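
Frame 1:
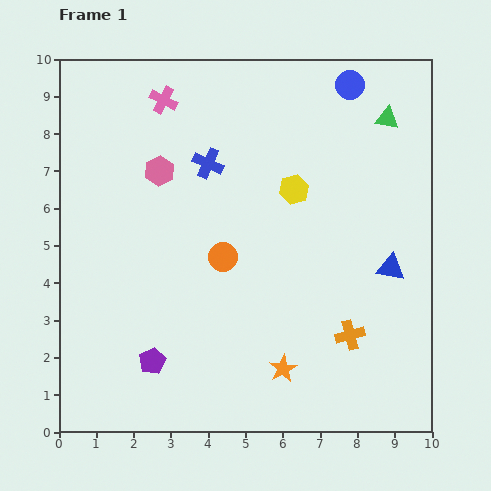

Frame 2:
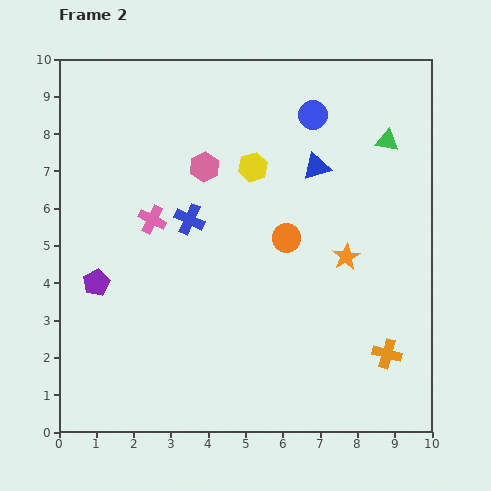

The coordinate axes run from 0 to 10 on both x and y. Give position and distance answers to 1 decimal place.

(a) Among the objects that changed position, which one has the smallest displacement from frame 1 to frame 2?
the green triangle

(moved 0.6)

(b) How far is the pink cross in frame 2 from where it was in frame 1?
3.2

The pink cross moved from (2.8, 8.9) to (2.5, 5.7), a distance of √(0.3² + 3.2²) ≈ 3.2.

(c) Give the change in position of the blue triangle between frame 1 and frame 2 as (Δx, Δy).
(-2.0, 2.7)

The blue triangle was at (8.9, 4.4) in frame 1 and (6.9, 7.1) in frame 2.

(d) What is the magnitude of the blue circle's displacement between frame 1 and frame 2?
1.3

The blue circle moved from (7.8, 9.3) to (6.8, 8.5), a distance of √(1.0² + 0.8²) ≈ 1.3.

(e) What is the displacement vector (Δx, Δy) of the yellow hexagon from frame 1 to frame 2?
(-1.1, 0.6)

The yellow hexagon was at (6.3, 6.5) in frame 1 and (5.2, 7.1) in frame 2.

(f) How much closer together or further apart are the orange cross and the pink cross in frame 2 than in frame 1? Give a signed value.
-0.7

Distance in frame 1: 8.0. Distance in frame 2: 7.3.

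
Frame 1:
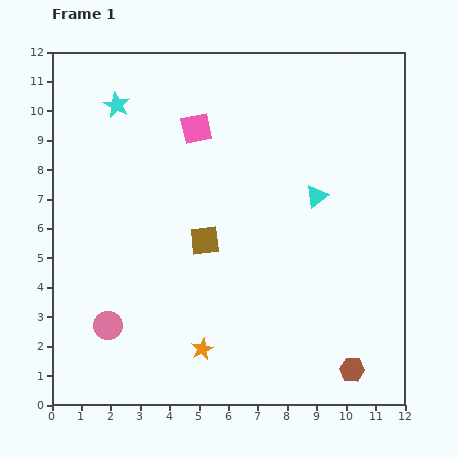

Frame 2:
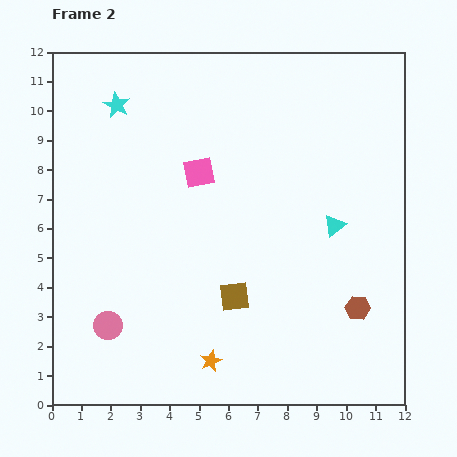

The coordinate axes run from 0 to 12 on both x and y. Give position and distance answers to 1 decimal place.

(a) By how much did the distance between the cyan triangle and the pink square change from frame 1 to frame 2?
+0.2

Distance in frame 1: 4.7. Distance in frame 2: 4.9.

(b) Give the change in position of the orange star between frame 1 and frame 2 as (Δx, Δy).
(0.3, -0.4)

The orange star was at (5.1, 1.9) in frame 1 and (5.4, 1.5) in frame 2.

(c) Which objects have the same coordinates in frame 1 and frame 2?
the pink circle, the cyan star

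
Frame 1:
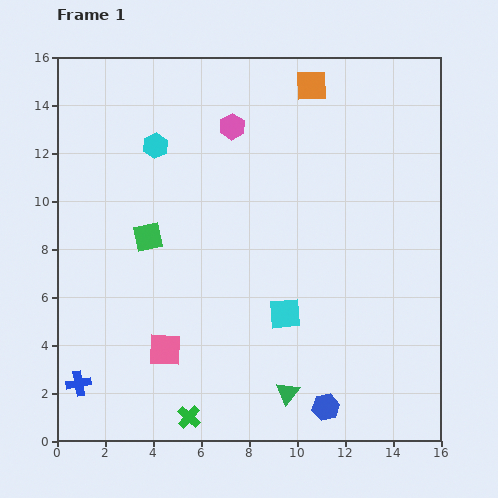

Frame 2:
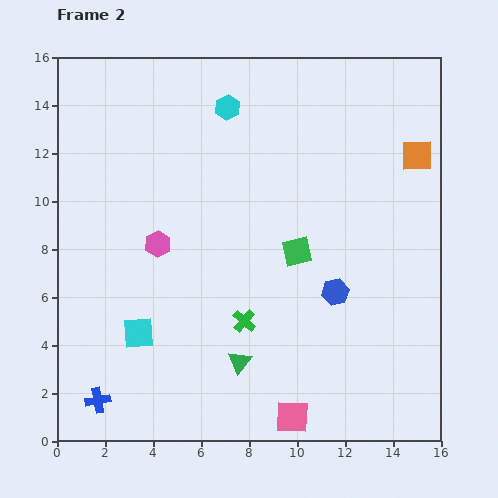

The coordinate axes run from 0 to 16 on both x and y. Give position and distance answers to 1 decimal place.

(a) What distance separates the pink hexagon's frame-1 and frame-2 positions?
5.8

The pink hexagon moved from (7.3, 13.1) to (4.2, 8.2), a distance of √(3.1² + 4.9²) ≈ 5.8.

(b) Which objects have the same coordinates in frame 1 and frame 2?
none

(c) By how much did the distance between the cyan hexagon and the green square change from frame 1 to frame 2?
+2.9

Distance in frame 1: 3.8. Distance in frame 2: 6.7.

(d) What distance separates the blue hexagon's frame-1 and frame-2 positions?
4.8

The blue hexagon moved from (11.2, 1.4) to (11.6, 6.2), a distance of √(0.4² + 4.8²) ≈ 4.8.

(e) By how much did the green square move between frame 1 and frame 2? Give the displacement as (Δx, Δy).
(6.2, -0.6)

The green square was at (3.8, 8.5) in frame 1 and (10.0, 7.9) in frame 2.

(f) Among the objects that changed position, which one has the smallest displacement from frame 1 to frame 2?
the blue cross

(moved 1.1)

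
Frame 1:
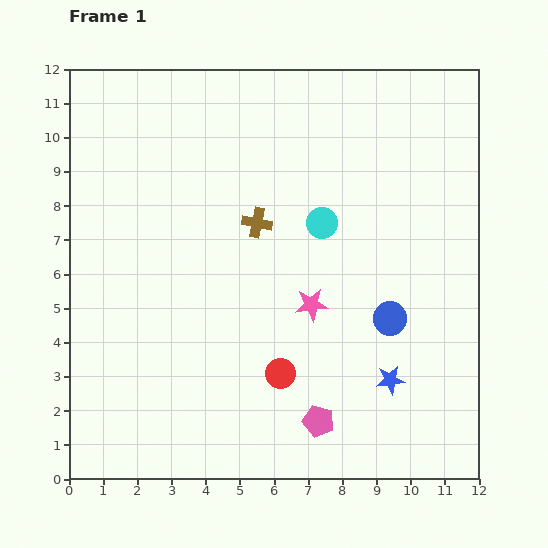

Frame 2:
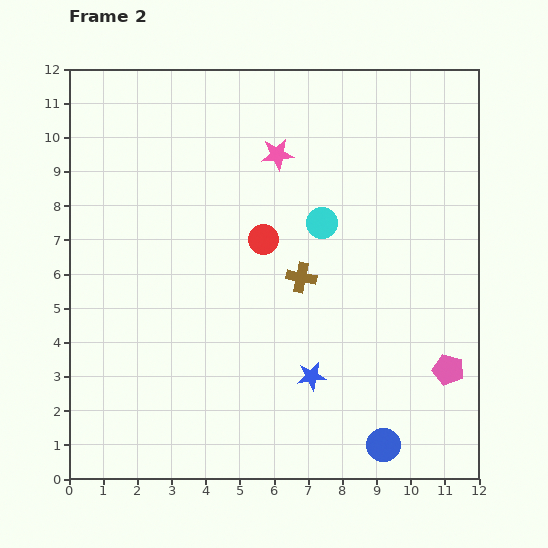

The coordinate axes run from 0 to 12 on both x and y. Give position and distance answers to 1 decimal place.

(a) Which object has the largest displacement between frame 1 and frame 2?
the pink star

(moved 4.5; next 4.1)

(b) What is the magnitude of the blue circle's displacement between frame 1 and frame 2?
3.7

The blue circle moved from (9.4, 4.7) to (9.2, 1.0), a distance of √(0.2² + 3.7²) ≈ 3.7.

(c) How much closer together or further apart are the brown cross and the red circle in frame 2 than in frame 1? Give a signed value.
-2.9

Distance in frame 1: 4.5. Distance in frame 2: 1.6.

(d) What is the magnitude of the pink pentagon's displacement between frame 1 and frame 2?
4.1

The pink pentagon moved from (7.3, 1.7) to (11.1, 3.2), a distance of √(3.8² + 1.5²) ≈ 4.1.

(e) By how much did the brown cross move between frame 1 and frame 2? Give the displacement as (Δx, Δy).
(1.3, -1.6)

The brown cross was at (5.5, 7.5) in frame 1 and (6.8, 5.9) in frame 2.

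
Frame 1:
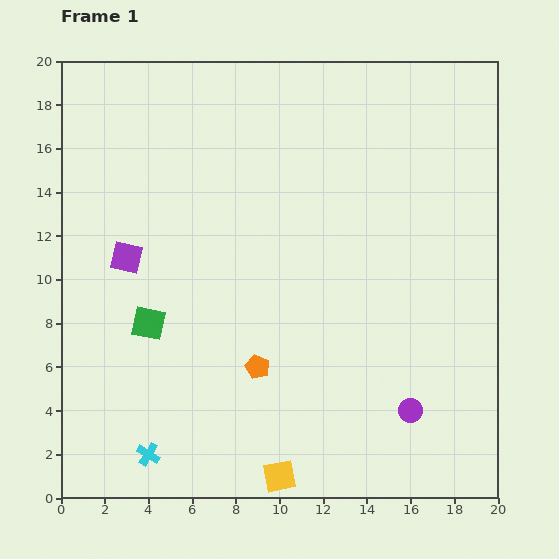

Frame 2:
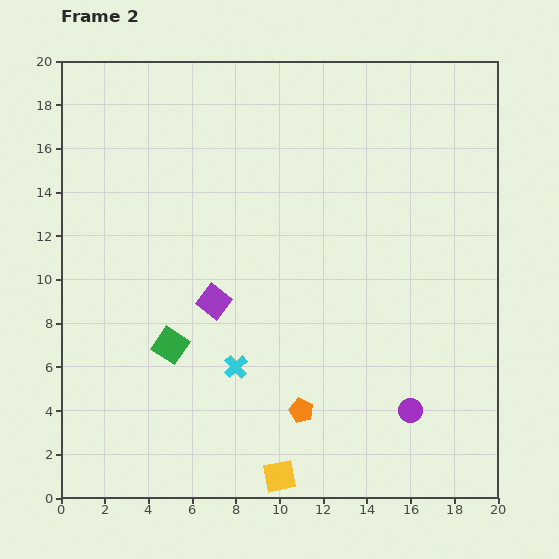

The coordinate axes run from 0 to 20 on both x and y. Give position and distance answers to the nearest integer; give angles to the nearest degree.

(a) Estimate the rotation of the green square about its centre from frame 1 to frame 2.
22° clockwise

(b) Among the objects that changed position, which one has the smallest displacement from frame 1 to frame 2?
the green square

(moved 1)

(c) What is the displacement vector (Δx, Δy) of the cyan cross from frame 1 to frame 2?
(4, 4)

The cyan cross was at (4, 2) in frame 1 and (8, 6) in frame 2.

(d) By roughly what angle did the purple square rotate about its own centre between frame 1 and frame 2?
24° clockwise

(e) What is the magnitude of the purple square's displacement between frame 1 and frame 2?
4

The purple square moved from (3, 11) to (7, 9), a distance of √(4² + 2²) ≈ 4.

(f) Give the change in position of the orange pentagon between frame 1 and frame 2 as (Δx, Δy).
(2, -2)

The orange pentagon was at (9, 6) in frame 1 and (11, 4) in frame 2.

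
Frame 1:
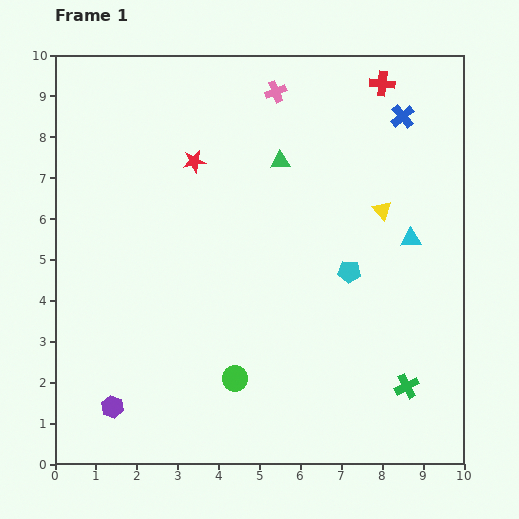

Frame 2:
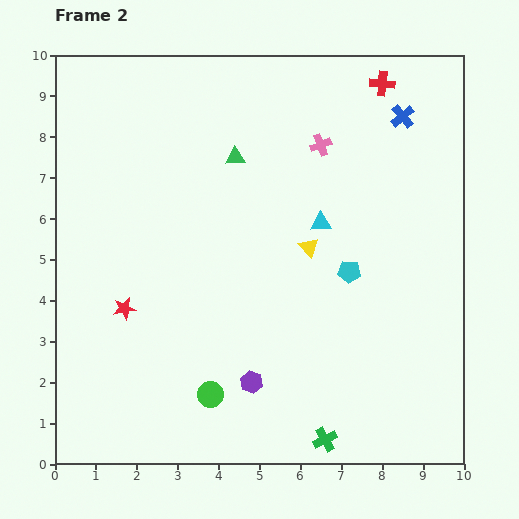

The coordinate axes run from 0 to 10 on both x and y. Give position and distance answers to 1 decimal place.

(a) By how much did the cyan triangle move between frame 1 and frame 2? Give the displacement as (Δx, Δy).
(-2.2, 0.4)

The cyan triangle was at (8.7, 5.5) in frame 1 and (6.5, 5.9) in frame 2.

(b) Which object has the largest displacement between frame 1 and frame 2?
the red star

(moved 4.0; next 3.5)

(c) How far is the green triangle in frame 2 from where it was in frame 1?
1.1

The green triangle moved from (5.5, 7.4) to (4.4, 7.5), a distance of √(1.1² + 0.1²) ≈ 1.1.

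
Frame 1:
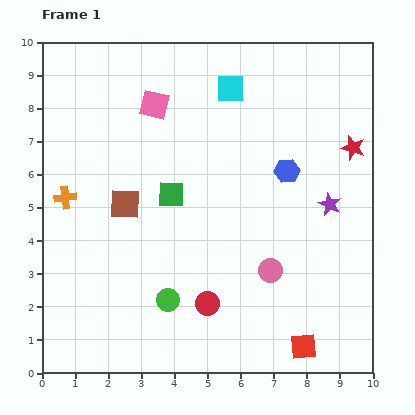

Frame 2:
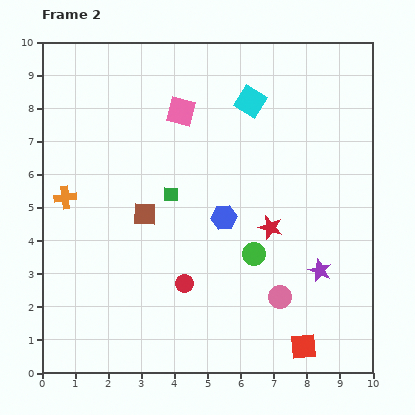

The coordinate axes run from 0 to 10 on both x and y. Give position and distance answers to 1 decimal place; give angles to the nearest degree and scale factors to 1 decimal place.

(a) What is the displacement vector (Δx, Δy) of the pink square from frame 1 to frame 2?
(0.8, -0.2)

The pink square was at (3.4, 8.1) in frame 1 and (4.2, 7.9) in frame 2.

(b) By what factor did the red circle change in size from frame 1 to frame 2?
0.7×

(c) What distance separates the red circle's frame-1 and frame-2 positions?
0.9

The red circle moved from (5.0, 2.1) to (4.3, 2.7), a distance of √(0.7² + 0.6²) ≈ 0.9.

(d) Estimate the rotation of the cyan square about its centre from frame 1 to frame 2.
32° clockwise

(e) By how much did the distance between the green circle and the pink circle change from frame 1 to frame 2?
-1.7

Distance in frame 1: 3.2. Distance in frame 2: 1.5.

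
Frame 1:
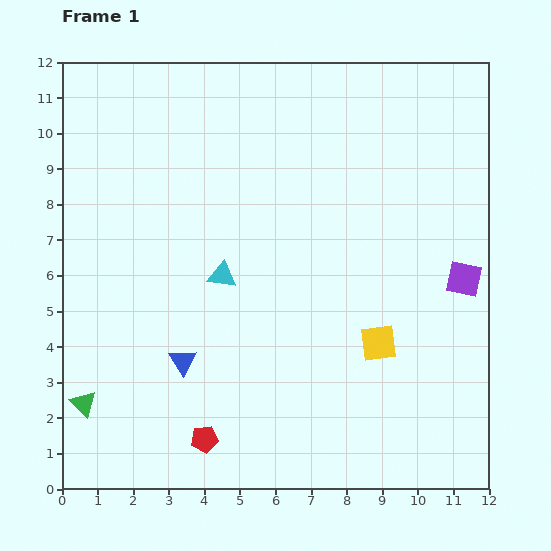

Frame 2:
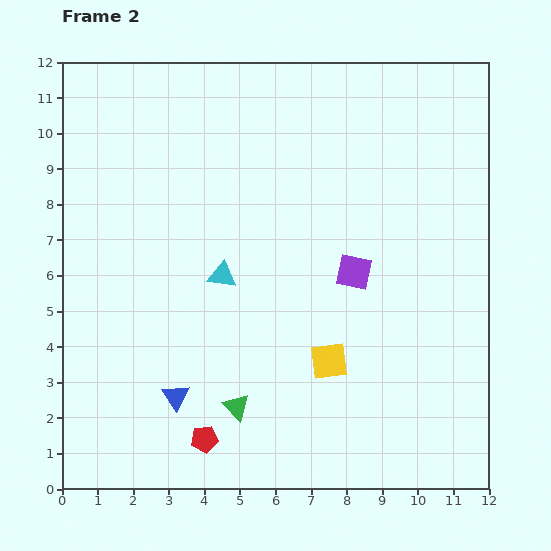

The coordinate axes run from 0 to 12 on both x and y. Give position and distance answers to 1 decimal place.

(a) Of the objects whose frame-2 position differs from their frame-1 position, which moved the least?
the blue triangle

(moved 1.0)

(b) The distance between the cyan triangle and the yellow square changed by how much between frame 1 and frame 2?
-1.0

Distance in frame 1: 4.8. Distance in frame 2: 3.8.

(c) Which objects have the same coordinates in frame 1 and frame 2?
the red pentagon, the cyan triangle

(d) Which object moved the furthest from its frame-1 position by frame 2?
the green triangle

(moved 4.3; next 3.1)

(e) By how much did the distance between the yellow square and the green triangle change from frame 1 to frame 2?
-5.6

Distance in frame 1: 8.5. Distance in frame 2: 2.9.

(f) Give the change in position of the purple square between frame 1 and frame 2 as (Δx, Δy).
(-3.1, 0.2)

The purple square was at (11.3, 5.9) in frame 1 and (8.2, 6.1) in frame 2.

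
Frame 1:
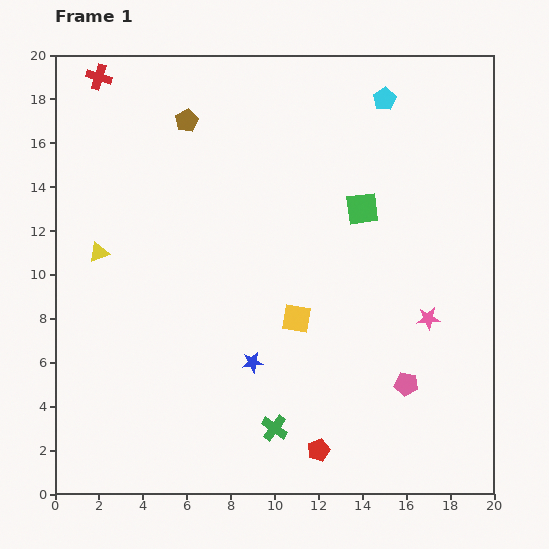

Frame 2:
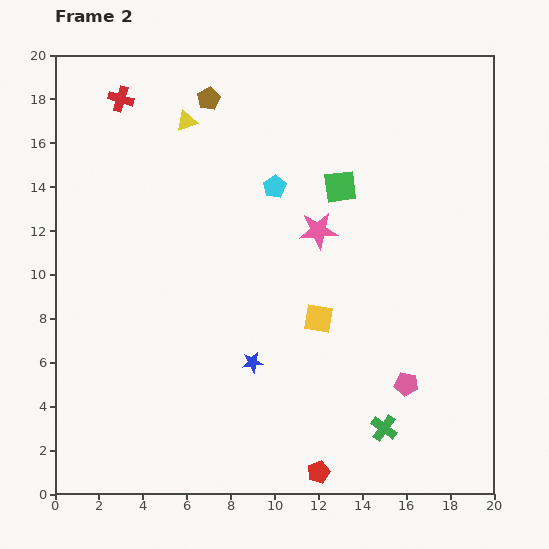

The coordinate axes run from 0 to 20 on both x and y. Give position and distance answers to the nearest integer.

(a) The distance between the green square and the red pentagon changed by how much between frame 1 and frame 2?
+2

Distance in frame 1: 11. Distance in frame 2: 13.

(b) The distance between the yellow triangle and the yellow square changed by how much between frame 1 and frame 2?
+2

Distance in frame 1: 9. Distance in frame 2: 11.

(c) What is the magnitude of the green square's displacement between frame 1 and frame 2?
1

The green square moved from (14, 13) to (13, 14), a distance of √(1² + 1²) ≈ 1.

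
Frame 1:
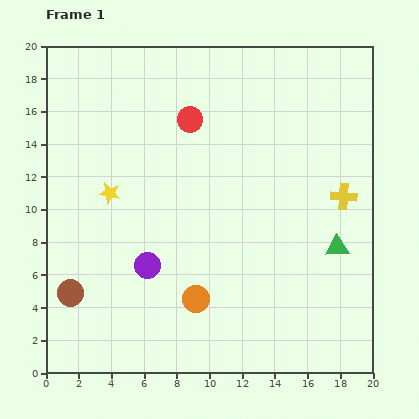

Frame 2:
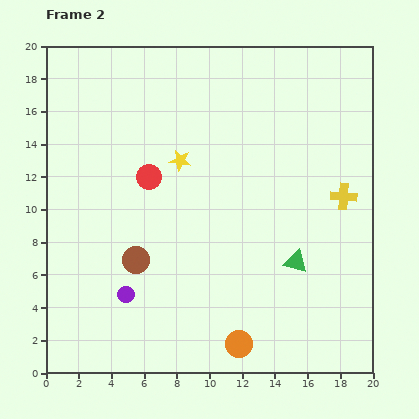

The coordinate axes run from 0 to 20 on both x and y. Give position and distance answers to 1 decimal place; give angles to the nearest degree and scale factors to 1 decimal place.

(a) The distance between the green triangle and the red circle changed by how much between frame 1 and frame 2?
-1.5

Distance in frame 1: 11.9. Distance in frame 2: 10.4.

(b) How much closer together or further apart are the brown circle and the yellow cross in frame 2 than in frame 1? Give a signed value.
-4.4

Distance in frame 1: 17.7. Distance in frame 2: 13.3.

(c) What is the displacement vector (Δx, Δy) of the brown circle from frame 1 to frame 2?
(4.0, 2.0)

The brown circle was at (1.5, 4.9) in frame 1 and (5.5, 6.9) in frame 2.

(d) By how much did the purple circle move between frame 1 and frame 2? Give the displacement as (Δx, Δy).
(-1.3, -1.8)

The purple circle was at (6.2, 6.6) in frame 1 and (4.9, 4.8) in frame 2.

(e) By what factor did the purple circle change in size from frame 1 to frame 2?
0.6×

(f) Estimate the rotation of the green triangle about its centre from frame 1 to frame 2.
19° clockwise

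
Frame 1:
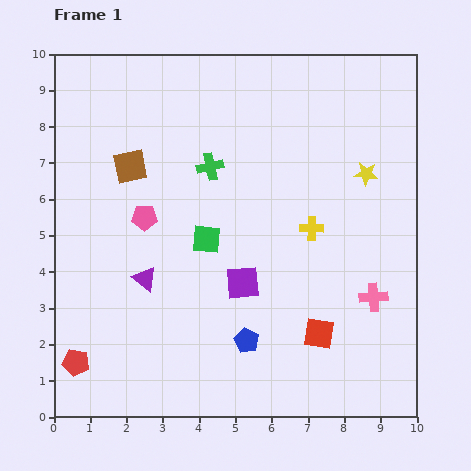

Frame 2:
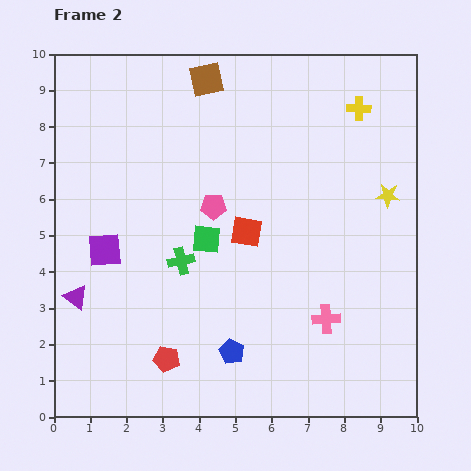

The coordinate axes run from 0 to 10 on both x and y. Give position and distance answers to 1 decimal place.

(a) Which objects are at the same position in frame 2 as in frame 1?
the green square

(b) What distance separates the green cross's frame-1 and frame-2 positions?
2.7

The green cross moved from (4.3, 6.9) to (3.5, 4.3), a distance of √(0.8² + 2.6²) ≈ 2.7.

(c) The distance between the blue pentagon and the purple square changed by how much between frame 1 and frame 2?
+2.9

Distance in frame 1: 1.6. Distance in frame 2: 4.5.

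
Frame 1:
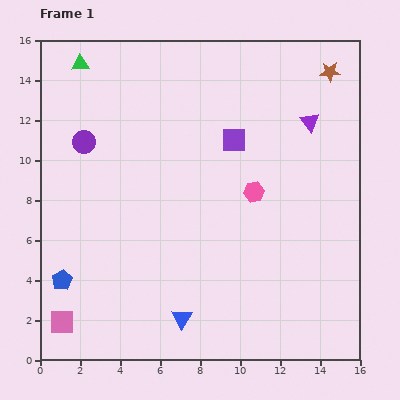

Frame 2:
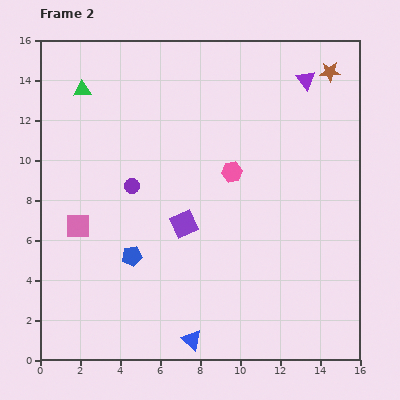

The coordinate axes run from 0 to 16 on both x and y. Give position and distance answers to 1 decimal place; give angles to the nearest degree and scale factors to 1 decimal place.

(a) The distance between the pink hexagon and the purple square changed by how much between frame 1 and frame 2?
+0.7

Distance in frame 1: 2.8. Distance in frame 2: 3.5.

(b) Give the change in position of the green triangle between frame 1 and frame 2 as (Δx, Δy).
(0.1, -1.3)

The green triangle was at (2.0, 14.8) in frame 1 and (2.1, 13.5) in frame 2.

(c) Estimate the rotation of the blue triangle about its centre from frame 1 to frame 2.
22° counter-clockwise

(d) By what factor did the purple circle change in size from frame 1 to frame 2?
0.7×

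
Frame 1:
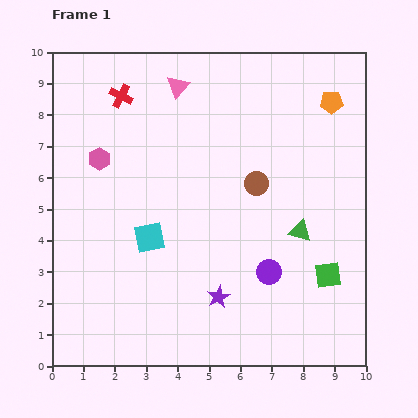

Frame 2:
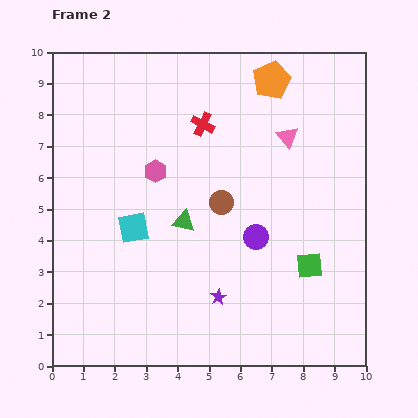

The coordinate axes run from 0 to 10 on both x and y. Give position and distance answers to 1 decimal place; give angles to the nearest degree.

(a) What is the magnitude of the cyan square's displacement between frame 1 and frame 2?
0.6

The cyan square moved from (3.1, 4.1) to (2.6, 4.4), a distance of √(0.5² + 0.3²) ≈ 0.6.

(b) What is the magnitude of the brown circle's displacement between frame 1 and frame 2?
1.3

The brown circle moved from (6.5, 5.8) to (5.4, 5.2), a distance of √(1.1² + 0.6²) ≈ 1.3.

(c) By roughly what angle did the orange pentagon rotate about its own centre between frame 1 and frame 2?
24° counter-clockwise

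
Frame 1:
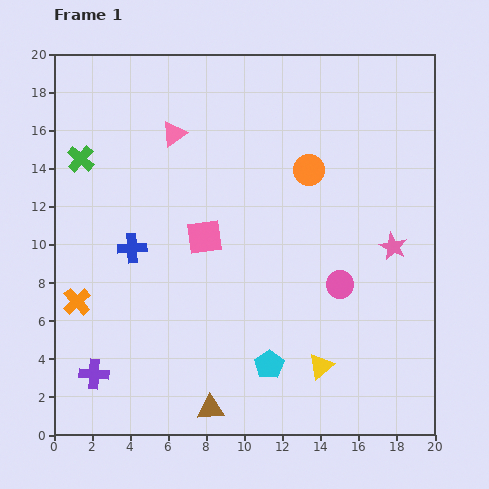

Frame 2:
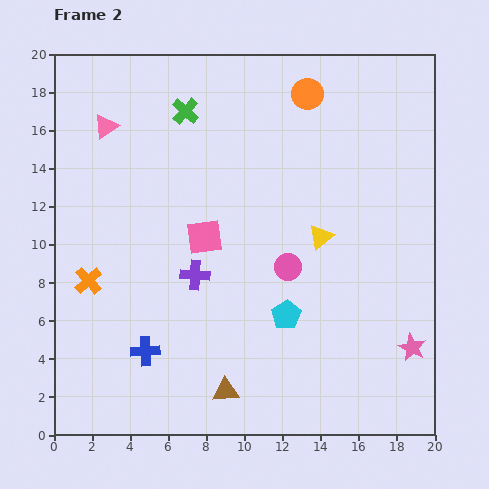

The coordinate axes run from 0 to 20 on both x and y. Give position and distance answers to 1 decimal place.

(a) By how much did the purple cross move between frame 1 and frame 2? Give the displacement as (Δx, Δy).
(5.3, 5.2)

The purple cross was at (2.1, 3.2) in frame 1 and (7.4, 8.4) in frame 2.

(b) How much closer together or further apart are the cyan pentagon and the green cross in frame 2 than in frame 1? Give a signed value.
-2.8

Distance in frame 1: 14.7. Distance in frame 2: 11.9.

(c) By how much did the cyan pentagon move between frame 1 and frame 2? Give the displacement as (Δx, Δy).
(0.9, 2.6)

The cyan pentagon was at (11.3, 3.7) in frame 1 and (12.2, 6.3) in frame 2.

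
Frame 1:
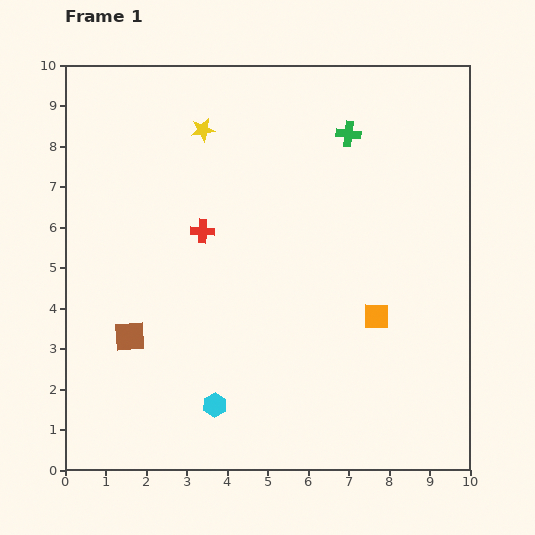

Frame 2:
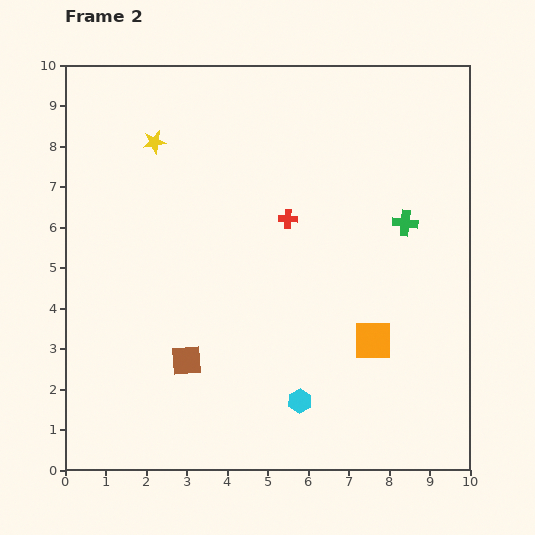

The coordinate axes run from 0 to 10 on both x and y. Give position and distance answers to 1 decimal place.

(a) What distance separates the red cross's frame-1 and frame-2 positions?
2.1

The red cross moved from (3.4, 5.9) to (5.5, 6.2), a distance of √(2.1² + 0.3²) ≈ 2.1.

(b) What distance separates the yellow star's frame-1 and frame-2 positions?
1.2

The yellow star moved from (3.4, 8.4) to (2.2, 8.1), a distance of √(1.2² + 0.3²) ≈ 1.2.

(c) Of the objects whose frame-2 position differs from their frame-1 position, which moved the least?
the orange square

(moved 0.6)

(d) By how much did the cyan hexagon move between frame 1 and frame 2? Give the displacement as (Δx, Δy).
(2.1, 0.1)

The cyan hexagon was at (3.7, 1.6) in frame 1 and (5.8, 1.7) in frame 2.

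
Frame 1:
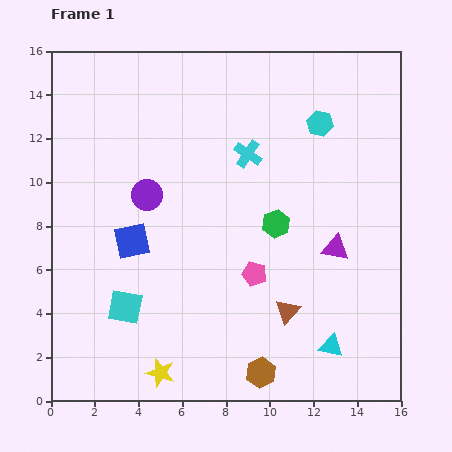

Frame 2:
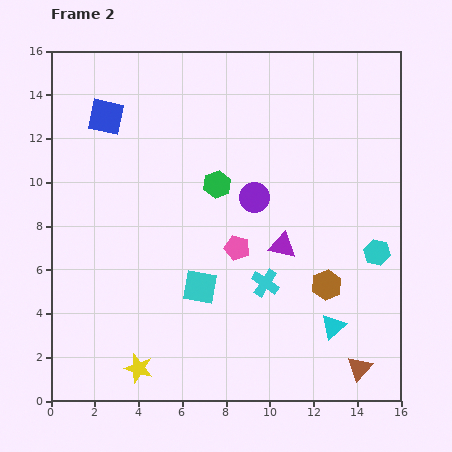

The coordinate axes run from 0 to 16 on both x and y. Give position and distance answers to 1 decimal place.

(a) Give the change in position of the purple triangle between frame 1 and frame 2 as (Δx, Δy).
(-2.4, 0.1)

The purple triangle was at (13.0, 7.0) in frame 1 and (10.6, 7.1) in frame 2.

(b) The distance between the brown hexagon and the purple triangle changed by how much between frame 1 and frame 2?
-3.9

Distance in frame 1: 6.6. Distance in frame 2: 2.7.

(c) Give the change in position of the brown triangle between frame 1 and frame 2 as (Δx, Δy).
(3.3, -2.6)

The brown triangle was at (10.8, 4.1) in frame 1 and (14.1, 1.5) in frame 2.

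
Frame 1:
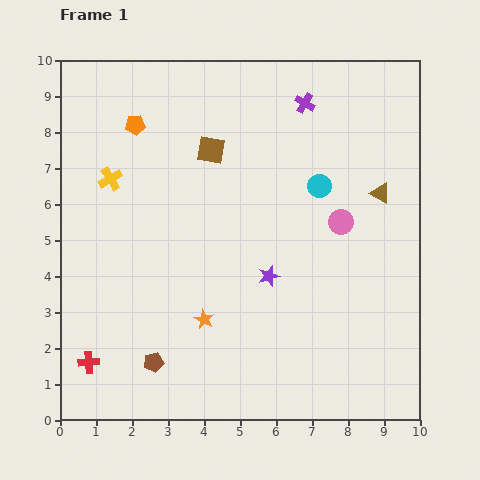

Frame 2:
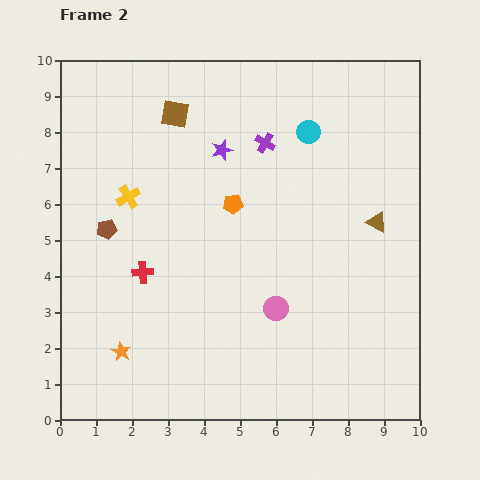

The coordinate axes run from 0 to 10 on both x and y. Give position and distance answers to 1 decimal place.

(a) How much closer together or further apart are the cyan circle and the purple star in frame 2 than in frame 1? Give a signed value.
-0.4

Distance in frame 1: 2.9. Distance in frame 2: 2.5.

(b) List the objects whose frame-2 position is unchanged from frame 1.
none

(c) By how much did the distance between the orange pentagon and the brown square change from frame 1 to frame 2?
+0.8

Distance in frame 1: 2.2. Distance in frame 2: 3.0.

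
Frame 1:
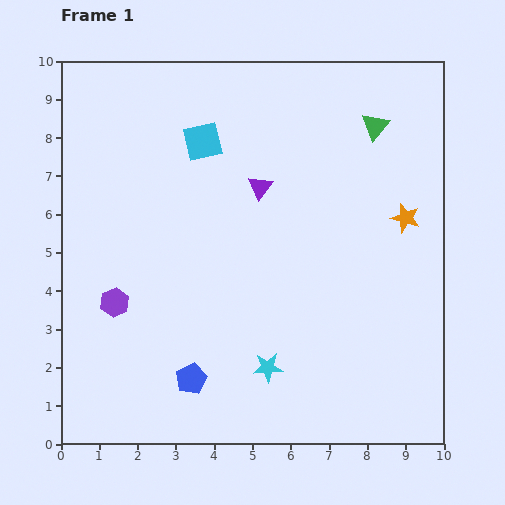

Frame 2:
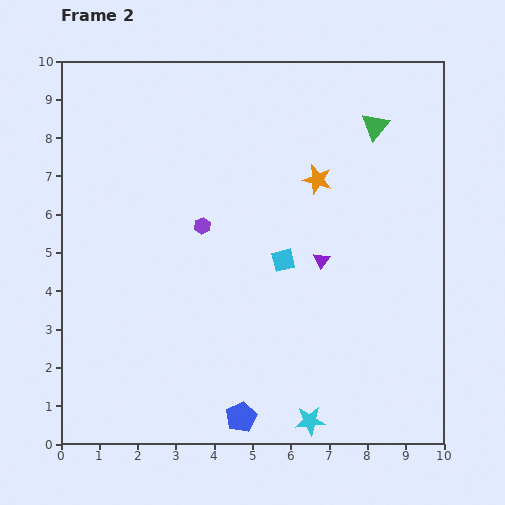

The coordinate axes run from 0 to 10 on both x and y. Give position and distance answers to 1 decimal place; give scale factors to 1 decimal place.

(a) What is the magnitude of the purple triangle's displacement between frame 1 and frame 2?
2.5

The purple triangle moved from (5.2, 6.7) to (6.8, 4.8), a distance of √(1.6² + 1.9²) ≈ 2.5.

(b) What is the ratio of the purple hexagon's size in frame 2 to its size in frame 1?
0.6×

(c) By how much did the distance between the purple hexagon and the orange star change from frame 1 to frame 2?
-4.7

Distance in frame 1: 7.9. Distance in frame 2: 3.2.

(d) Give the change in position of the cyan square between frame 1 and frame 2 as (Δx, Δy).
(2.1, -3.1)

The cyan square was at (3.7, 7.9) in frame 1 and (5.8, 4.8) in frame 2.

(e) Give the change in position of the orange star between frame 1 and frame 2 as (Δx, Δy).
(-2.3, 1.0)

The orange star was at (9.0, 5.9) in frame 1 and (6.7, 6.9) in frame 2.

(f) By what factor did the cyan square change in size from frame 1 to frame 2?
0.6×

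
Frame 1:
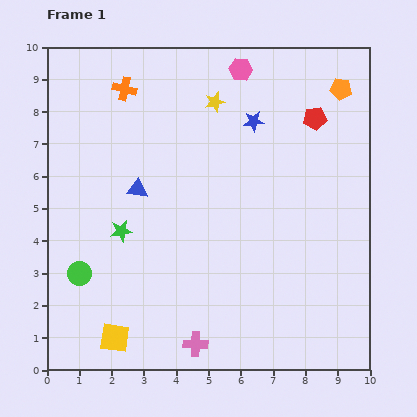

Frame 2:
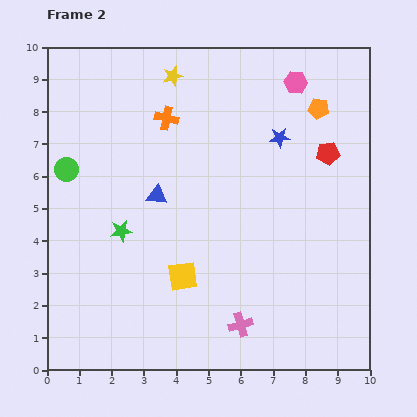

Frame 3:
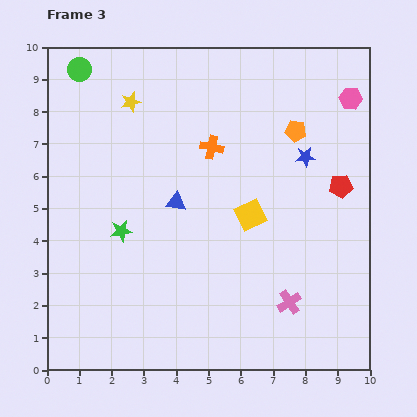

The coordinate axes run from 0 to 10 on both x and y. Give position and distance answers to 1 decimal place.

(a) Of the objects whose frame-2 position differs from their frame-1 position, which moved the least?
the blue triangle

(moved 0.6)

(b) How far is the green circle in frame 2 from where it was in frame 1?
3.2

The green circle moved from (1.0, 3.0) to (0.6, 6.2), a distance of √(0.4² + 3.2²) ≈ 3.2.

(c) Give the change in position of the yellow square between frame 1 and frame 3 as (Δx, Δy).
(4.2, 3.8)

The yellow square was at (2.1, 1.0) in frame 1 and (6.3, 4.8) in frame 3.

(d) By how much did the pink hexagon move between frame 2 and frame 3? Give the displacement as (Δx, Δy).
(1.7, -0.5)

The pink hexagon was at (7.7, 8.9) in frame 2 and (9.4, 8.4) in frame 3.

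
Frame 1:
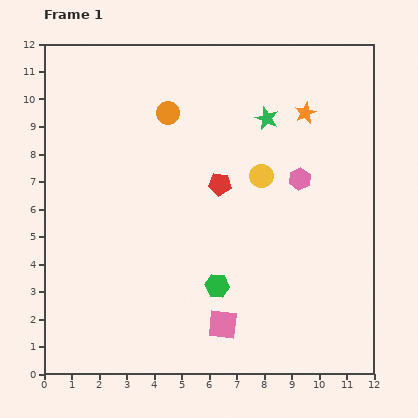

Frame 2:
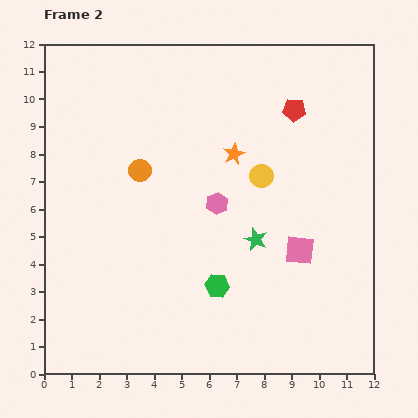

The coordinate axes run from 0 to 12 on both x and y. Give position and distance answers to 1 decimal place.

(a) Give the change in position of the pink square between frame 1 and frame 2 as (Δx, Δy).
(2.8, 2.7)

The pink square was at (6.5, 1.8) in frame 1 and (9.3, 4.5) in frame 2.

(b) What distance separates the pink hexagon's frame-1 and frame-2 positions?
3.1

The pink hexagon moved from (9.3, 7.1) to (6.3, 6.2), a distance of √(3.0² + 0.9²) ≈ 3.1.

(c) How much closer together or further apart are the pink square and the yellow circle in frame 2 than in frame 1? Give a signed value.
-2.6

Distance in frame 1: 5.6. Distance in frame 2: 3.0.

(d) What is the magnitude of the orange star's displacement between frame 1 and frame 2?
3.0

The orange star moved from (9.5, 9.5) to (6.9, 8.0), a distance of √(2.6² + 1.5²) ≈ 3.0.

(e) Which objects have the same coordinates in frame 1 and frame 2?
the yellow circle, the green hexagon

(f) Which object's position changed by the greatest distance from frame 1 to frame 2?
the green star

(moved 4.4; next 3.9)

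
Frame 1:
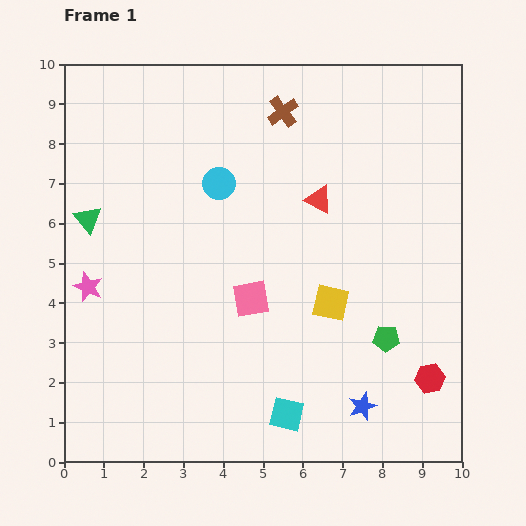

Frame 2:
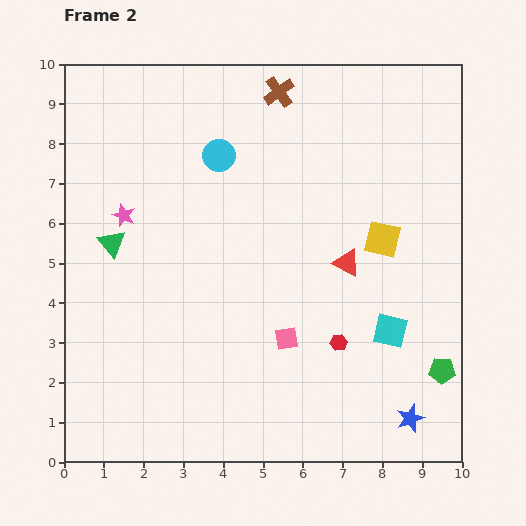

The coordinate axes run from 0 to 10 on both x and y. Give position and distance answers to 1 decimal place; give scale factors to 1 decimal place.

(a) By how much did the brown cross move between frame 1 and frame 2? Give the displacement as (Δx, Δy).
(-0.1, 0.5)

The brown cross was at (5.5, 8.8) in frame 1 and (5.4, 9.3) in frame 2.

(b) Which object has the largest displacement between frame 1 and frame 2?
the cyan square

(moved 3.3; next 2.5)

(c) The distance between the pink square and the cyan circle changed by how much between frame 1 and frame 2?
+1.9

Distance in frame 1: 3.0. Distance in frame 2: 4.9.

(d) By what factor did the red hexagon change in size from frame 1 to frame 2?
0.6×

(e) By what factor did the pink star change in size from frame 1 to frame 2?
0.8×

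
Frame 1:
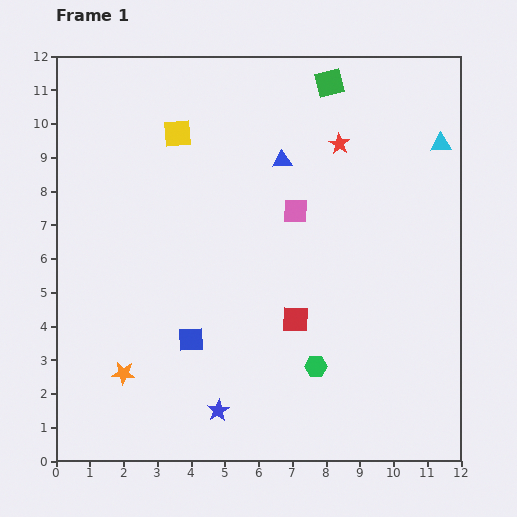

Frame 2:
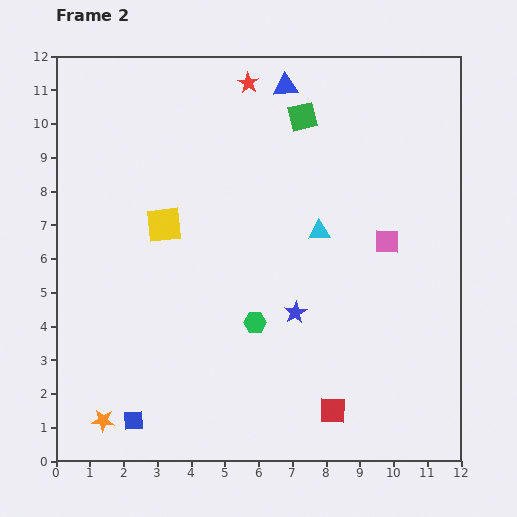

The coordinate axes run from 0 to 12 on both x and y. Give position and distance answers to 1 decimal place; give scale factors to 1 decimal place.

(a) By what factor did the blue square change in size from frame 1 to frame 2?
0.8×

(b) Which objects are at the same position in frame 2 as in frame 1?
none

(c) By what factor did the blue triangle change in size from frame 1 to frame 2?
1.3×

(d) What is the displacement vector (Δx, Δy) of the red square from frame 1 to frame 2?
(1.1, -2.7)

The red square was at (7.1, 4.2) in frame 1 and (8.2, 1.5) in frame 2.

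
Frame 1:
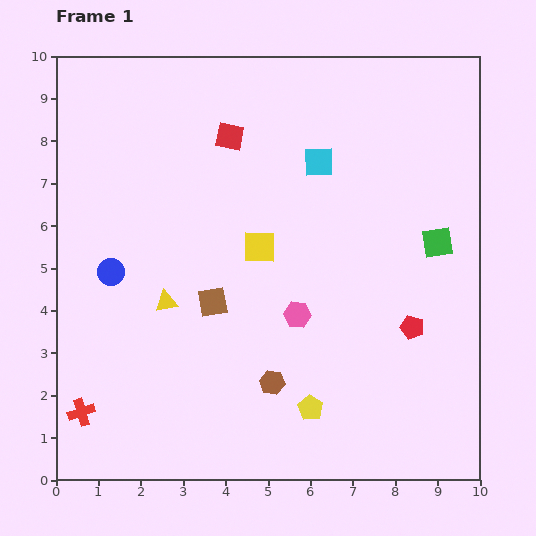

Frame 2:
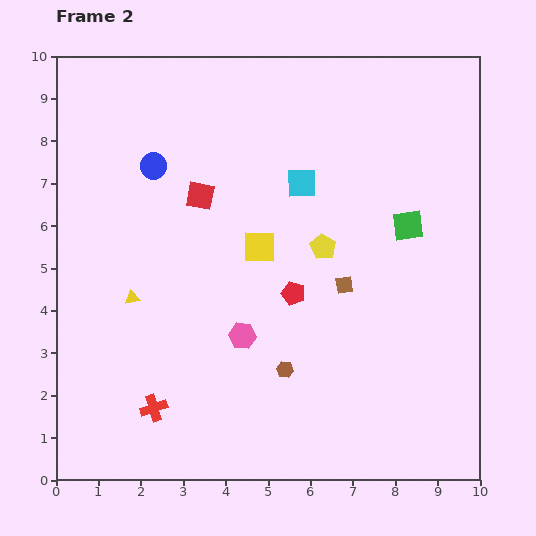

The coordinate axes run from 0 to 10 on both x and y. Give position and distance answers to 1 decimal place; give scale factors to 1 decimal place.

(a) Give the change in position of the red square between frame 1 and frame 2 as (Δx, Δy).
(-0.7, -1.4)

The red square was at (4.1, 8.1) in frame 1 and (3.4, 6.7) in frame 2.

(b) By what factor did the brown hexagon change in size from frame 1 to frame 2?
0.7×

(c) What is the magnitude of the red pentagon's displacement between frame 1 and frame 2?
2.9

The red pentagon moved from (8.4, 3.6) to (5.6, 4.4), a distance of √(2.8² + 0.8²) ≈ 2.9.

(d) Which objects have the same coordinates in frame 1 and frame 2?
the yellow square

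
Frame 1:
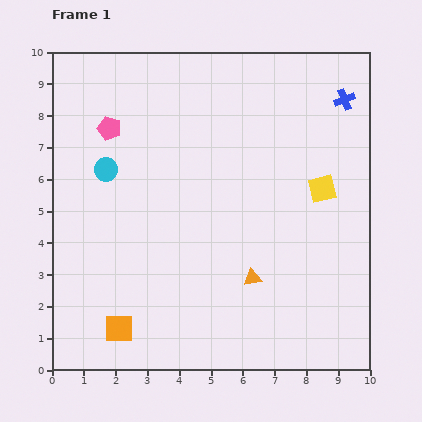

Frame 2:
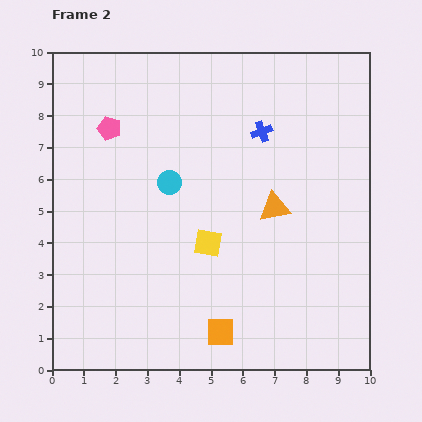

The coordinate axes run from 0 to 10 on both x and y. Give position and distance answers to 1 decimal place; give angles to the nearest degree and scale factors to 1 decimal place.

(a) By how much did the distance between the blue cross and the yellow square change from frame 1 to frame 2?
+1.0

Distance in frame 1: 2.9. Distance in frame 2: 3.9.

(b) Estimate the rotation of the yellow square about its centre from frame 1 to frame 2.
23° clockwise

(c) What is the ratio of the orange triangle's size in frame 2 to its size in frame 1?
1.7×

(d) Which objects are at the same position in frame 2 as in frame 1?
the pink pentagon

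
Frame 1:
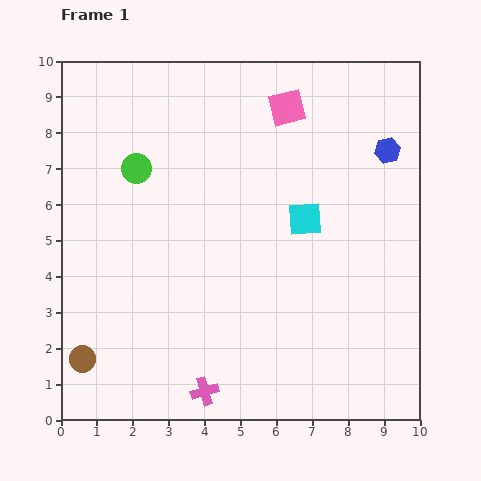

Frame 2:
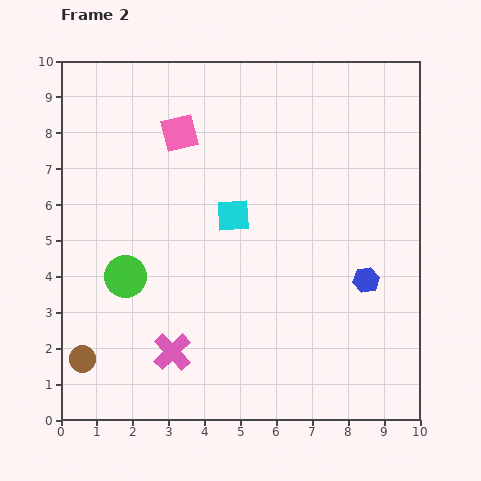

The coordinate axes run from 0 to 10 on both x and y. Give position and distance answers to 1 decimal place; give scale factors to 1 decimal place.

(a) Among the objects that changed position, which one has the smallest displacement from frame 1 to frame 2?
the pink cross

(moved 1.4)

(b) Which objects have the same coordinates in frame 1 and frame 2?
the brown circle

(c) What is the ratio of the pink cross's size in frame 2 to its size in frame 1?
1.4×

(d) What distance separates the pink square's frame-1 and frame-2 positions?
3.1

The pink square moved from (6.3, 8.7) to (3.3, 8.0), a distance of √(3.0² + 0.7²) ≈ 3.1.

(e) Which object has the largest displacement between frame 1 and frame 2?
the blue hexagon

(moved 3.6; next 3.1)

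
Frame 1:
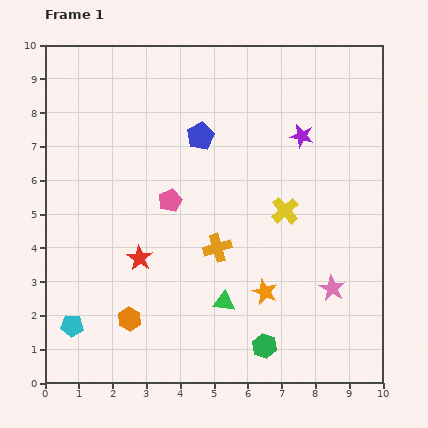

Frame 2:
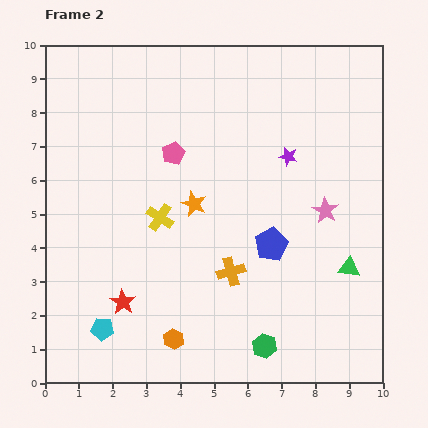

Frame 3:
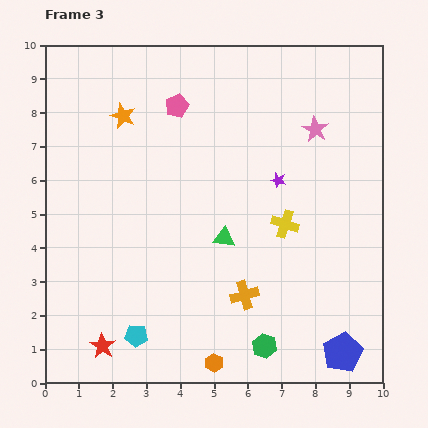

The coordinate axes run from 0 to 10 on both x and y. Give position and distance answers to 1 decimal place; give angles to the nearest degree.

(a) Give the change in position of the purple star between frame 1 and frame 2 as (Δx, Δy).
(-0.4, -0.6)

The purple star was at (7.6, 7.3) in frame 1 and (7.2, 6.7) in frame 2.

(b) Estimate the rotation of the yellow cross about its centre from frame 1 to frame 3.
31° counter-clockwise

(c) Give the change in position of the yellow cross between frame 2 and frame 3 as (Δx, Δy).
(3.7, -0.2)

The yellow cross was at (3.4, 4.9) in frame 2 and (7.1, 4.7) in frame 3.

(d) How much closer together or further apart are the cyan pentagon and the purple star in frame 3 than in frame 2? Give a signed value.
-1.3

Distance in frame 2: 7.5. Distance in frame 3: 6.2.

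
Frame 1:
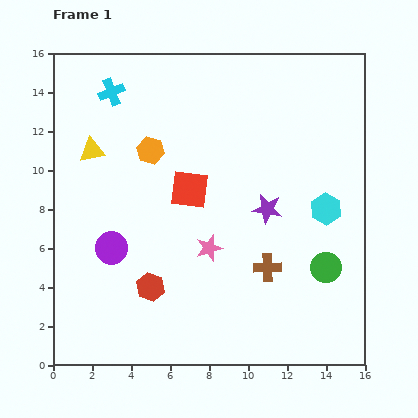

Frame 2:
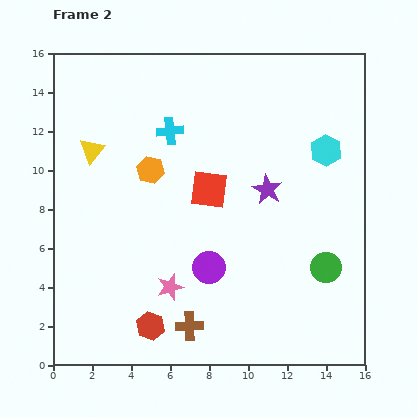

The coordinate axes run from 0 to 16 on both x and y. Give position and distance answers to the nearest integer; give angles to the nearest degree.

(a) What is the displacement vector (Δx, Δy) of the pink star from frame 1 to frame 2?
(-2, -2)

The pink star was at (8, 6) in frame 1 and (6, 4) in frame 2.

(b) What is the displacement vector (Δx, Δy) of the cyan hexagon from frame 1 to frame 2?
(0, 3)

The cyan hexagon was at (14, 8) in frame 1 and (14, 11) in frame 2.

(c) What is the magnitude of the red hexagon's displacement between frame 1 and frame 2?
2

The red hexagon moved from (5, 4) to (5, 2), a distance of √(0² + 2²) ≈ 2.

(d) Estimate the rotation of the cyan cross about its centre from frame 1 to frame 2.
17° clockwise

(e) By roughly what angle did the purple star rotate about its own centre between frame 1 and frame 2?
20° clockwise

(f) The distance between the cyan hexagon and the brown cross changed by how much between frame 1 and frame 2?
+7

Distance in frame 1: 4. Distance in frame 2: 11.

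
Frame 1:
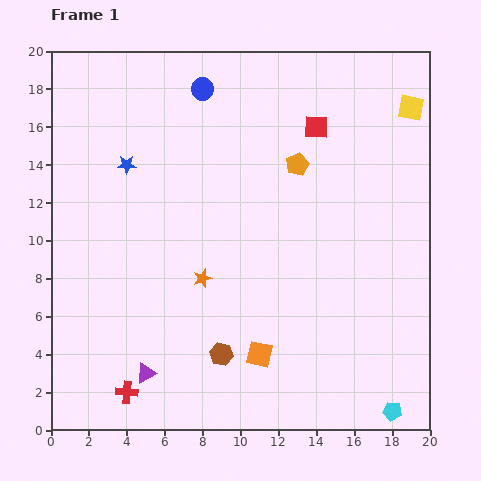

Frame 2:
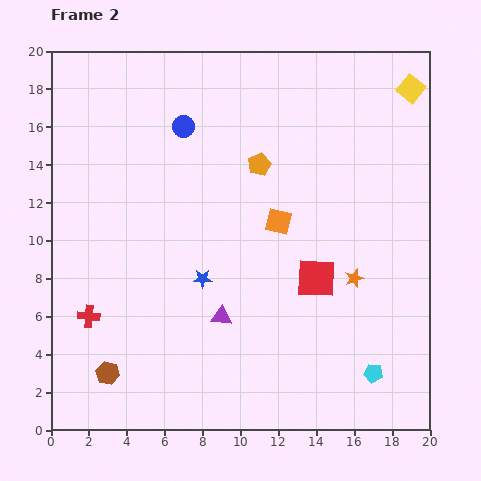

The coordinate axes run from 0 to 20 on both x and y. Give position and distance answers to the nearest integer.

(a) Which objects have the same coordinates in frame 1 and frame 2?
none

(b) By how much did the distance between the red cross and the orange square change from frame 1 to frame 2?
+4

Distance in frame 1: 7. Distance in frame 2: 11.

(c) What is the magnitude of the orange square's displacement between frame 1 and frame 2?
7

The orange square moved from (11, 4) to (12, 11), a distance of √(1² + 7²) ≈ 7.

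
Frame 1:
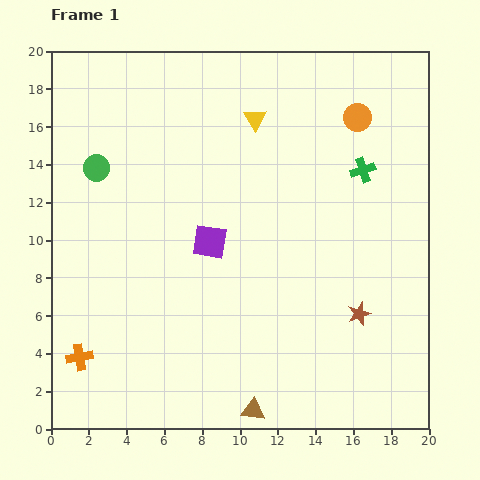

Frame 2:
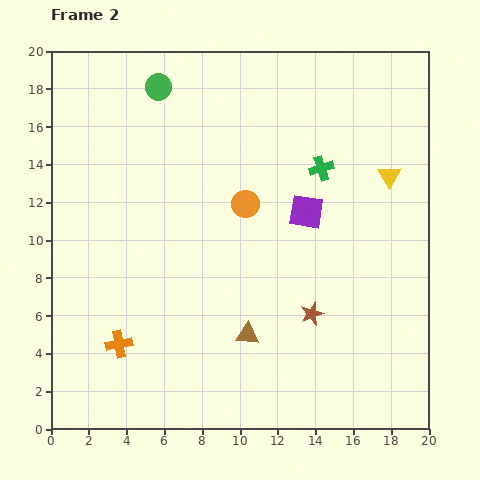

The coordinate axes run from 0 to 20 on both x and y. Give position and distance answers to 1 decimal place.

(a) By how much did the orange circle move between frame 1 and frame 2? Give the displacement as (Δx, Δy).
(-5.9, -4.6)

The orange circle was at (16.2, 16.5) in frame 1 and (10.3, 11.9) in frame 2.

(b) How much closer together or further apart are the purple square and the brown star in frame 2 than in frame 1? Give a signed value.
-3.4

Distance in frame 1: 8.8. Distance in frame 2: 5.4.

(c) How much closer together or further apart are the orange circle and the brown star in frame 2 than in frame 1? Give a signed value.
-3.6

Distance in frame 1: 10.4. Distance in frame 2: 6.8.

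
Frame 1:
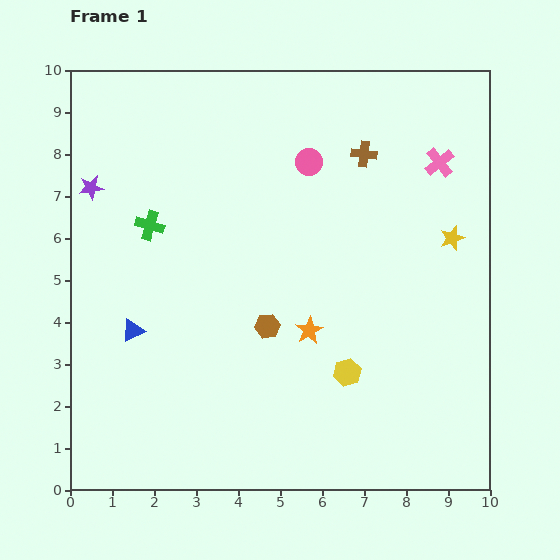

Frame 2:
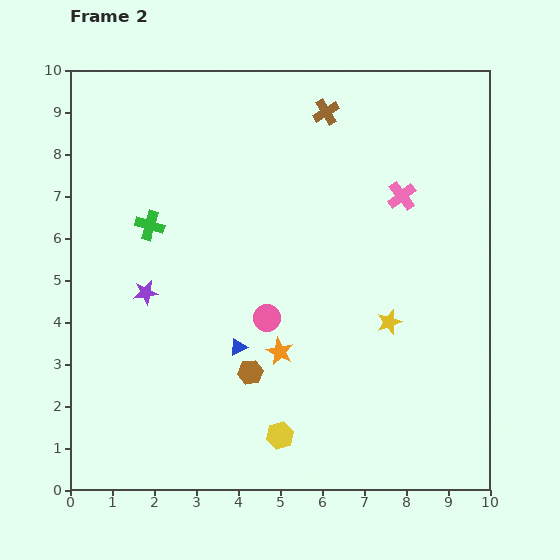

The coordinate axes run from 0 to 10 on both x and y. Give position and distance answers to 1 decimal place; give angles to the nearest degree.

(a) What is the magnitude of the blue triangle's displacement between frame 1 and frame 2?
2.5

The blue triangle moved from (1.5, 3.8) to (4.0, 3.4), a distance of √(2.5² + 0.4²) ≈ 2.5.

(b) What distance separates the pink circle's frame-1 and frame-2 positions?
3.8

The pink circle moved from (5.7, 7.8) to (4.7, 4.1), a distance of √(1.0² + 3.7²) ≈ 3.8.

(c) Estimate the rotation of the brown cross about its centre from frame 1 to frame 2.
38° counter-clockwise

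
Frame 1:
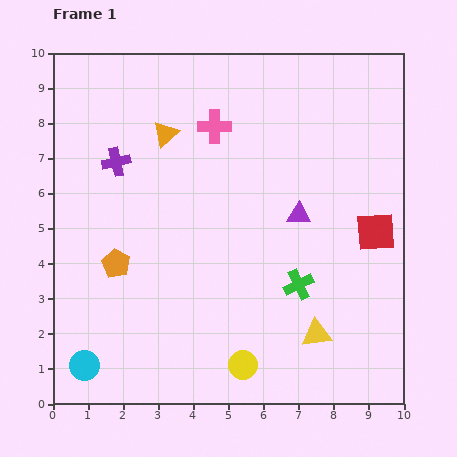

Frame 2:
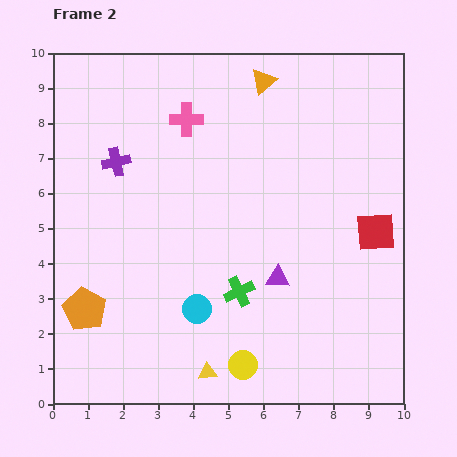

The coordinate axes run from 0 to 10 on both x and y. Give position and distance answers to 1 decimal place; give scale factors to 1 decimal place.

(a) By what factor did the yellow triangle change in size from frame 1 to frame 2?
0.6×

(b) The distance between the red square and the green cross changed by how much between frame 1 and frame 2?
+1.6

Distance in frame 1: 2.7. Distance in frame 2: 4.3.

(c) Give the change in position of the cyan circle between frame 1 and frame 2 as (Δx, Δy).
(3.2, 1.6)

The cyan circle was at (0.9, 1.1) in frame 1 and (4.1, 2.7) in frame 2.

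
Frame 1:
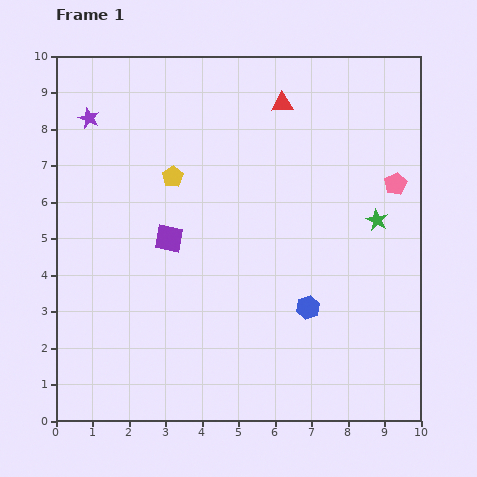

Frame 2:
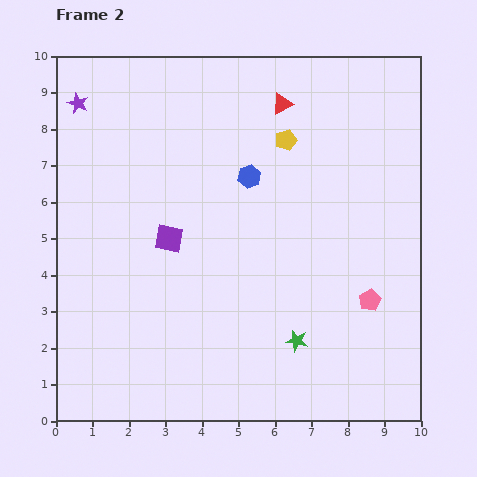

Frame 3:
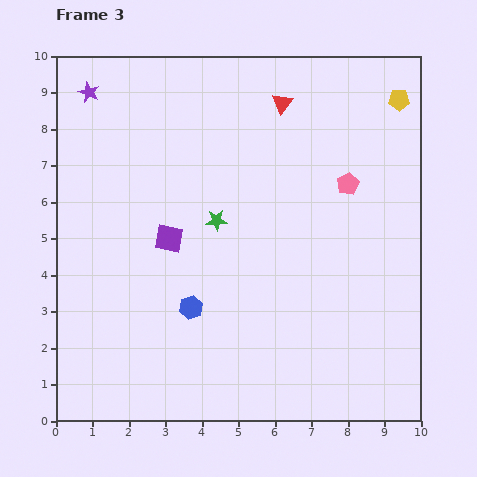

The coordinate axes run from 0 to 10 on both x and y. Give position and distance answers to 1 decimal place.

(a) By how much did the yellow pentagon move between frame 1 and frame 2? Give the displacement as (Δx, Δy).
(3.1, 1.0)

The yellow pentagon was at (3.2, 6.7) in frame 1 and (6.3, 7.7) in frame 2.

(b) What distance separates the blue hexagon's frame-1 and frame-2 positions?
3.9

The blue hexagon moved from (6.9, 3.1) to (5.3, 6.7), a distance of √(1.6² + 3.6²) ≈ 3.9.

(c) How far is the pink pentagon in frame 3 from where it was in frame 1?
1.3

The pink pentagon moved from (9.3, 6.5) to (8.0, 6.5), a distance of √(1.3² + 0.0²) ≈ 1.3.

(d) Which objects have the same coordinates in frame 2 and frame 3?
the purple square, the red triangle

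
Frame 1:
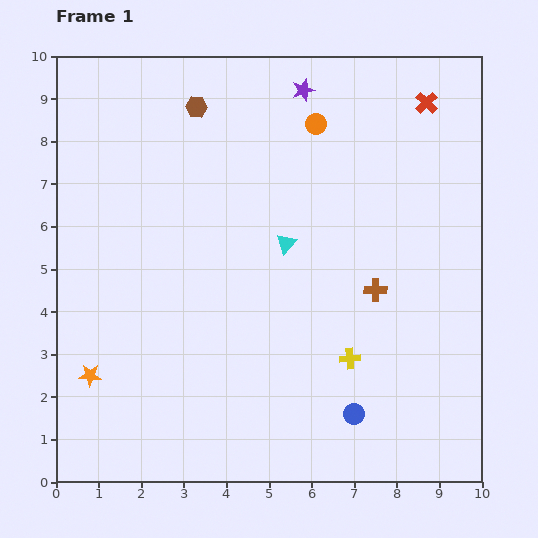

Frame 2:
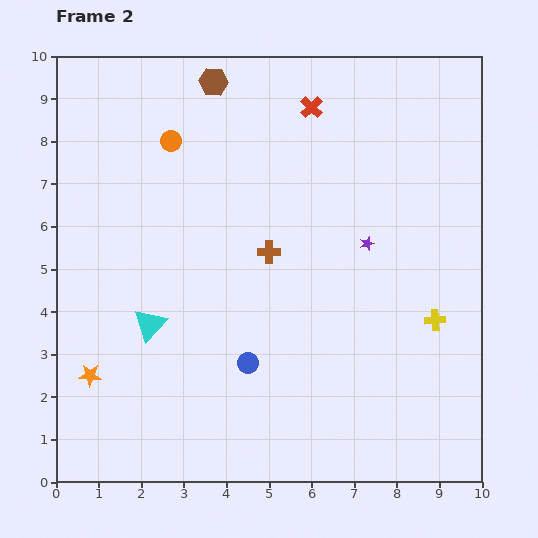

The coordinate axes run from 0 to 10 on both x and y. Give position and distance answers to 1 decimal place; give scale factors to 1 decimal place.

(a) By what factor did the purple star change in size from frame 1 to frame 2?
0.6×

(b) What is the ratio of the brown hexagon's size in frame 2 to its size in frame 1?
1.3×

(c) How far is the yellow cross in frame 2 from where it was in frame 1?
2.2

The yellow cross moved from (6.9, 2.9) to (8.9, 3.8), a distance of √(2.0² + 0.9²) ≈ 2.2.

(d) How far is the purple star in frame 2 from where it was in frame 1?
3.9

The purple star moved from (5.8, 9.2) to (7.3, 5.6), a distance of √(1.5² + 3.6²) ≈ 3.9.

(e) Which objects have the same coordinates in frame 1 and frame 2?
the orange star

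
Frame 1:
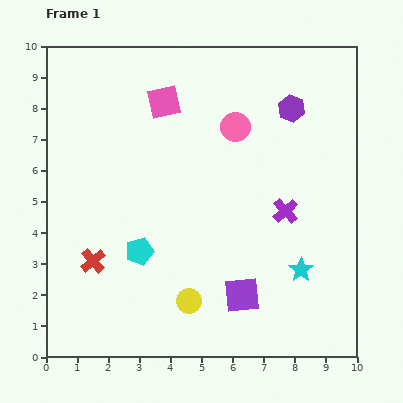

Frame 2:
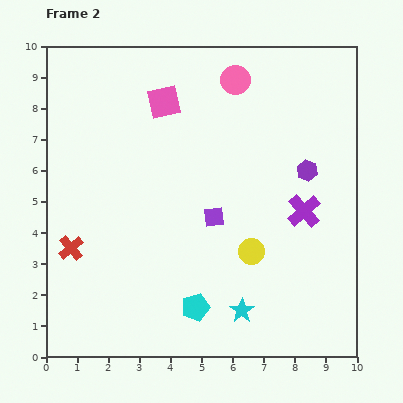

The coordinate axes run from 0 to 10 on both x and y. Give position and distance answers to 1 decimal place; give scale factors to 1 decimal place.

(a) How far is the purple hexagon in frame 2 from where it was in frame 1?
2.1

The purple hexagon moved from (7.9, 8.0) to (8.4, 6.0), a distance of √(0.5² + 2.0²) ≈ 2.1.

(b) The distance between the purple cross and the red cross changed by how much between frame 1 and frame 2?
+1.2

Distance in frame 1: 6.4. Distance in frame 2: 7.6.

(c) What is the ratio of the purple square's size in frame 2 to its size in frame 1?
0.6×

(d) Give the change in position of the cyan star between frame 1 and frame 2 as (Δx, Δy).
(-1.9, -1.3)

The cyan star was at (8.2, 2.8) in frame 1 and (6.3, 1.5) in frame 2.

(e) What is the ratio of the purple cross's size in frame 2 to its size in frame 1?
1.3×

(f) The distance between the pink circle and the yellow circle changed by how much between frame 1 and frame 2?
-0.3

Distance in frame 1: 5.8. Distance in frame 2: 5.5.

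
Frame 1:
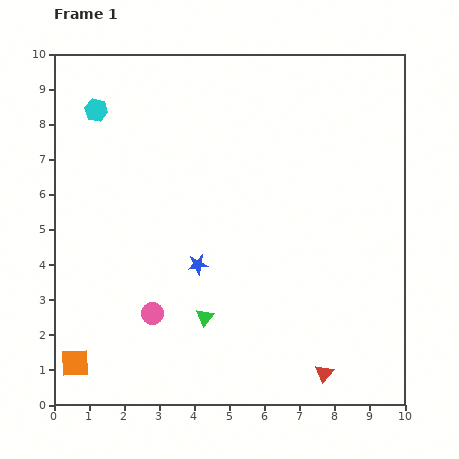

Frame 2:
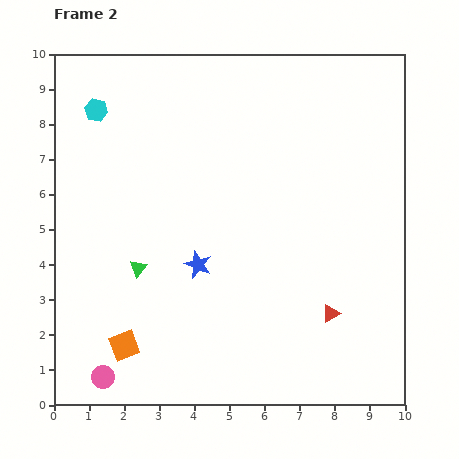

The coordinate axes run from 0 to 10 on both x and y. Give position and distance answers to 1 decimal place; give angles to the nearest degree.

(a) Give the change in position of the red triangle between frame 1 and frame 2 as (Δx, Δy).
(0.2, 1.7)

The red triangle was at (7.7, 0.9) in frame 1 and (7.9, 2.6) in frame 2.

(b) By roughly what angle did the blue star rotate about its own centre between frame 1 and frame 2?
29° clockwise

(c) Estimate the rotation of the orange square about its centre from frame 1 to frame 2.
18° counter-clockwise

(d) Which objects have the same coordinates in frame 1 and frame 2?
the cyan hexagon, the blue star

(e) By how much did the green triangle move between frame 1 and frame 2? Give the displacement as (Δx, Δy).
(-1.9, 1.4)

The green triangle was at (4.3, 2.5) in frame 1 and (2.4, 3.9) in frame 2.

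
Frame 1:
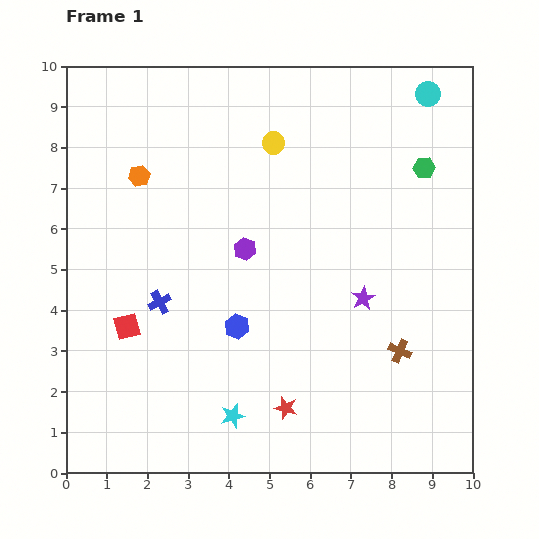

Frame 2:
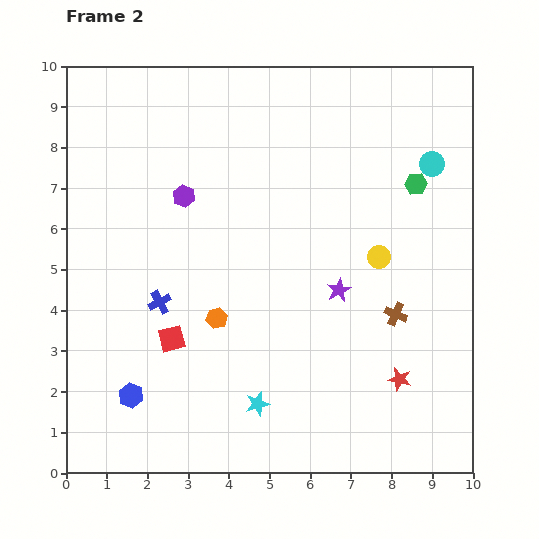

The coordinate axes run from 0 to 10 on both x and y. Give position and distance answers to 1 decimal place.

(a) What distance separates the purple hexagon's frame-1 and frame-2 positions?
2.0

The purple hexagon moved from (4.4, 5.5) to (2.9, 6.8), a distance of √(1.5² + 1.3²) ≈ 2.0.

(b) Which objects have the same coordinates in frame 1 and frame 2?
the blue cross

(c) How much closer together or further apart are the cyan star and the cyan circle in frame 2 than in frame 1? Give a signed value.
-1.9

Distance in frame 1: 9.2. Distance in frame 2: 7.3.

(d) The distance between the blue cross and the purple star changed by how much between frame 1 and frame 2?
-0.6

Distance in frame 1: 5.0. Distance in frame 2: 4.4.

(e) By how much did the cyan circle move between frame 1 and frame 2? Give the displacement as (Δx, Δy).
(0.1, -1.7)

The cyan circle was at (8.9, 9.3) in frame 1 and (9.0, 7.6) in frame 2.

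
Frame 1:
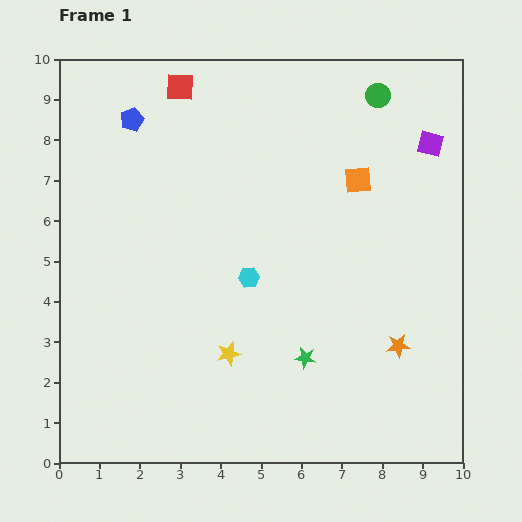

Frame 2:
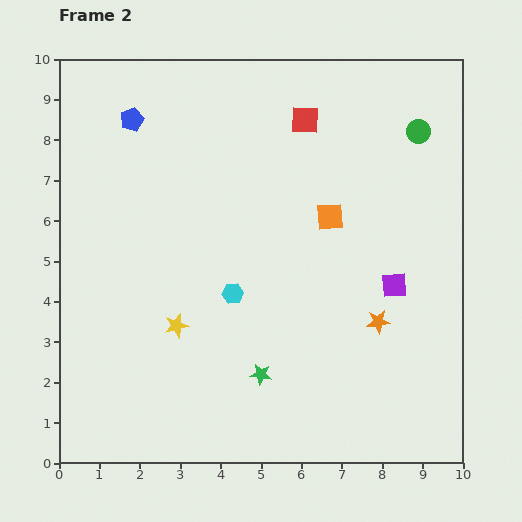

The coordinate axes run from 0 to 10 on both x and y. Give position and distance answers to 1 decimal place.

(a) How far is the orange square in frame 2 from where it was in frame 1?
1.1

The orange square moved from (7.4, 7.0) to (6.7, 6.1), a distance of √(0.7² + 0.9²) ≈ 1.1.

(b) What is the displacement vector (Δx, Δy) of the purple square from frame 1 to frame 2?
(-0.9, -3.5)

The purple square was at (9.2, 7.9) in frame 1 and (8.3, 4.4) in frame 2.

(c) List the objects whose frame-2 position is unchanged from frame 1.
the blue pentagon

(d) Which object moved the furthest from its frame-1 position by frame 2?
the purple square

(moved 3.6; next 3.2)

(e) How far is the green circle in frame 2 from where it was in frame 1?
1.3

The green circle moved from (7.9, 9.1) to (8.9, 8.2), a distance of √(1.0² + 0.9²) ≈ 1.3.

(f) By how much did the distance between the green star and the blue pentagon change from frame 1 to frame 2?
-0.2

Distance in frame 1: 7.3. Distance in frame 2: 7.1.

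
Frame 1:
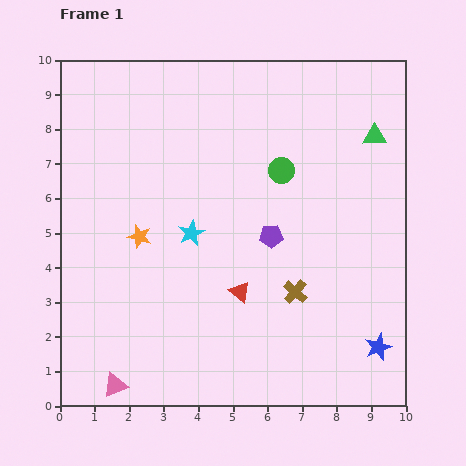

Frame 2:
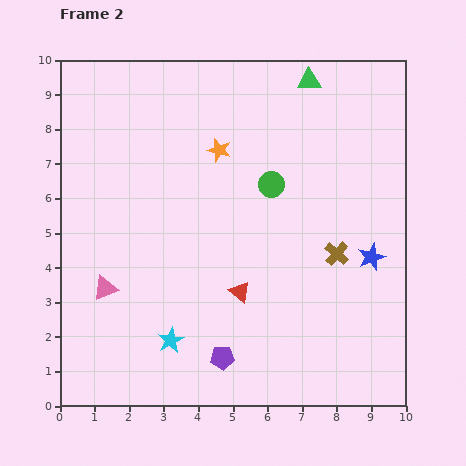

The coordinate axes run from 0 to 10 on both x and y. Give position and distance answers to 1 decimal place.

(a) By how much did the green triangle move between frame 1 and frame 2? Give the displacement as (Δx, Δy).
(-1.9, 1.6)

The green triangle was at (9.1, 7.8) in frame 1 and (7.2, 9.4) in frame 2.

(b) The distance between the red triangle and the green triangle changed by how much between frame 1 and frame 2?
+0.4

Distance in frame 1: 6.0. Distance in frame 2: 6.4.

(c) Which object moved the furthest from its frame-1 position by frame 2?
the purple pentagon

(moved 3.8; next 3.4)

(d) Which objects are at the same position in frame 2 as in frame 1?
the red triangle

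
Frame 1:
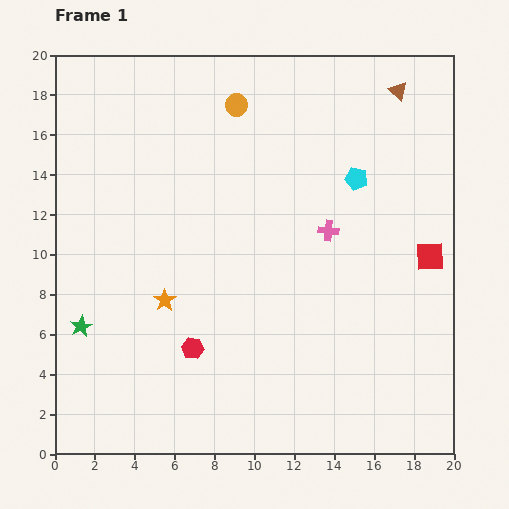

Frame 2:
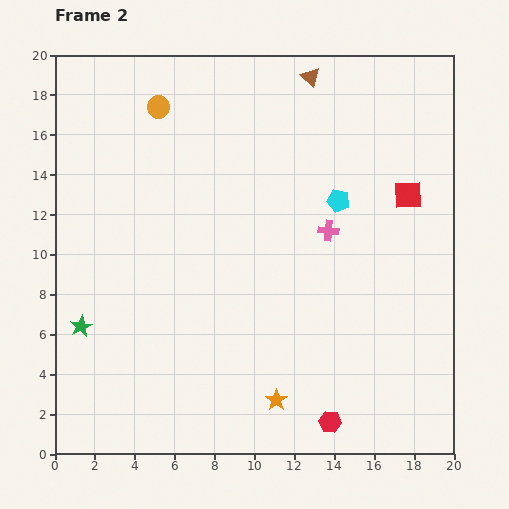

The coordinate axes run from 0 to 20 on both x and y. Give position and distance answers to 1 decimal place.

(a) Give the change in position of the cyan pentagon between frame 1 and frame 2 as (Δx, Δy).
(-0.9, -1.1)

The cyan pentagon was at (15.1, 13.8) in frame 1 and (14.2, 12.7) in frame 2.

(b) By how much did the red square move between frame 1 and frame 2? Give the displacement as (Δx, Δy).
(-1.1, 3.1)

The red square was at (18.8, 9.9) in frame 1 and (17.7, 13.0) in frame 2.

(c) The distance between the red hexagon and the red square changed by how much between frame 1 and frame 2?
-0.8

Distance in frame 1: 12.8. Distance in frame 2: 12.0.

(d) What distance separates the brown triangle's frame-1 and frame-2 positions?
4.5

The brown triangle moved from (17.2, 18.2) to (12.8, 18.9), a distance of √(4.4² + 0.7²) ≈ 4.5.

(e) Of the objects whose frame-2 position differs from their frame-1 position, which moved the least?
the cyan pentagon

(moved 1.4)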